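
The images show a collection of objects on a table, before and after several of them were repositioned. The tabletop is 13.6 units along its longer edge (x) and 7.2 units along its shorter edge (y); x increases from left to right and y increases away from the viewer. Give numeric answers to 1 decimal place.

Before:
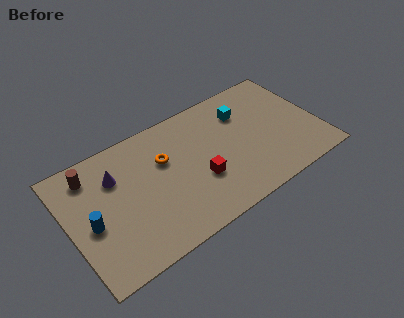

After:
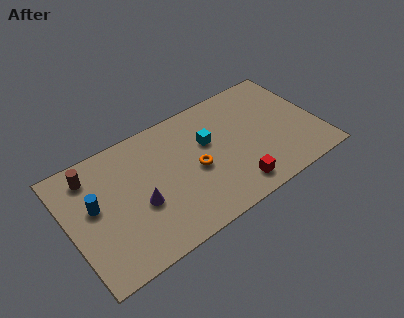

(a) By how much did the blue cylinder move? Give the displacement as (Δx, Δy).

(0.3, 0.9)

From the two frames, the blue cylinder sits at roughly (1.1, 3.2) before and (1.4, 4.1) after.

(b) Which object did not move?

the brown cylinder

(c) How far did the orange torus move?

2.1

From (5.3, 4.7) to (6.8, 3.3), the orange torus covered √(1.5² + 1.4²) ≈ 2.1 units.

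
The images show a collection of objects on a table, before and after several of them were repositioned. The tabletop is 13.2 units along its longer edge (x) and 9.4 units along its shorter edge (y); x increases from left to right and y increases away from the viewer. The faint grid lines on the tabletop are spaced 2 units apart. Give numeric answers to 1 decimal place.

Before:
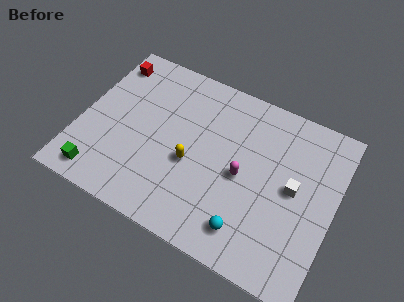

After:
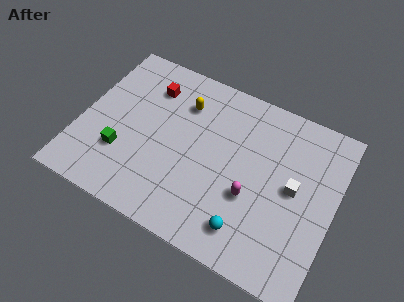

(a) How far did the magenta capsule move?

1.1

The magenta capsule moved from about (8.5, 4.4) to (9.1, 3.5), a distance of √(0.6² + 0.9²) ≈ 1.1.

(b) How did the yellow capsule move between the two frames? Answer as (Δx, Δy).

(-0.9, 3.1)

The yellow capsule was at about (5.9, 3.9) and moved to about (5.0, 7.0).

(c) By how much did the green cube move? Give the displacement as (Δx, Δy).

(0.9, 1.7)

The green cube started near (1.5, 1.2) and ended near (2.4, 2.9).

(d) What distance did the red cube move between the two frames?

2.4

The red cube moved from about (0.9, 7.8) to (3.2, 7.2), a distance of √(2.3² + 0.6²) ≈ 2.4.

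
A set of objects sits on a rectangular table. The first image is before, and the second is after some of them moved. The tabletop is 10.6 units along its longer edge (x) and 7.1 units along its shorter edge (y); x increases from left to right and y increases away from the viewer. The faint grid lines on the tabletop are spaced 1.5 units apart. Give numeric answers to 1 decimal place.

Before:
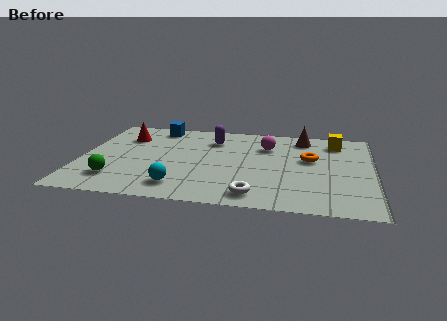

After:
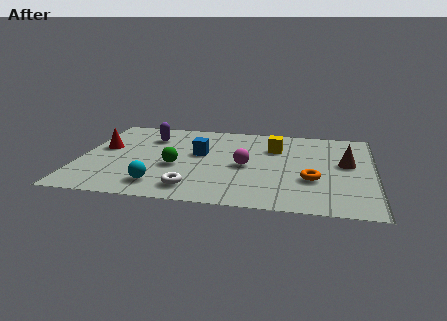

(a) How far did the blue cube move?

2.7

The blue cube was near (2.6, 6.2) before and (4.3, 4.1) after, so it travelled √(1.7² + 2.1²) ≈ 2.7 units.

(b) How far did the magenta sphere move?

1.9

The magenta sphere moved from about (6.7, 5.1) to (6.0, 3.3), a distance of √(0.7² + 1.8²) ≈ 1.9.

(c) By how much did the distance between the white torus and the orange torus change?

+0.7

The distance was about 3.7 in the first image and 4.4 in the second, so they moved 0.7 units further apart.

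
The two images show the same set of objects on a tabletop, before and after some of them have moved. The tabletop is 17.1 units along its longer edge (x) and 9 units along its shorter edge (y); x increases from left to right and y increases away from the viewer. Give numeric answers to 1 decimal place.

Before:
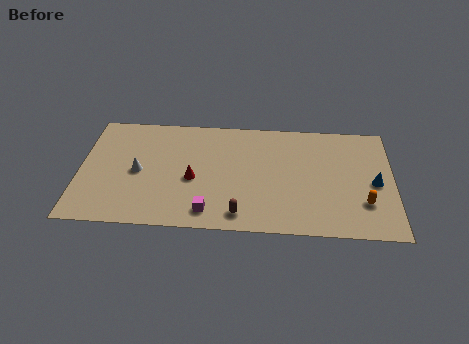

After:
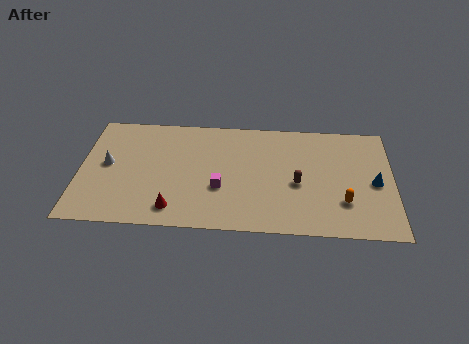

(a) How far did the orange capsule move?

1.1

The orange capsule was near (15.5, 2.6) before and (14.4, 2.6) after, so it travelled √(1.1² + 0.0²) ≈ 1.1 units.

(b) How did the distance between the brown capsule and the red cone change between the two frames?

+3.4

They were about 3.7 units apart before and 7.1 after — 3.4 units further apart.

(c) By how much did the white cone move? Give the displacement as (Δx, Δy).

(-1.7, 0.5)

The white cone started near (3.2, 4.3) and ended near (1.5, 4.8).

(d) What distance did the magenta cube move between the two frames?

2.0

The magenta cube moved from about (7.1, 1.4) to (7.7, 3.3), a distance of √(0.6² + 1.9²) ≈ 2.0.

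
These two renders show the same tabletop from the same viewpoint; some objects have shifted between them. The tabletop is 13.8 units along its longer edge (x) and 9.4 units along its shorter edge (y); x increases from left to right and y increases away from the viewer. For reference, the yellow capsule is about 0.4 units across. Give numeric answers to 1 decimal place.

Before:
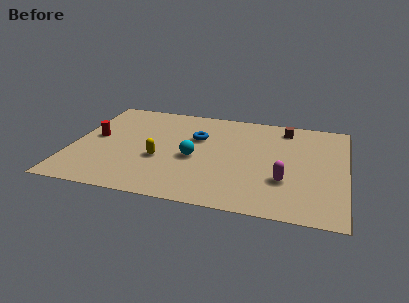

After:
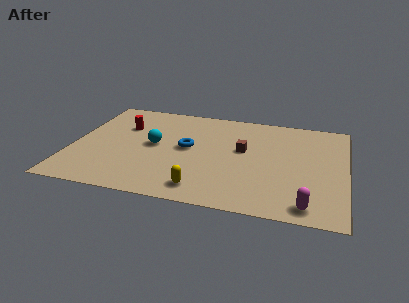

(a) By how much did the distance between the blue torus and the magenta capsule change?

+1.8

The distance was about 5.5 in the first image and 7.3 in the second, so they moved 1.8 units further apart.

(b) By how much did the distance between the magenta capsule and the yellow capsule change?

-1.1

Before: roughly 6.3 units apart; after: 5.2. That's 1.1 units closer together.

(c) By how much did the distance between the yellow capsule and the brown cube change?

-3.1

They were about 7.5 units apart before and 4.4 after — 3.1 units closer together.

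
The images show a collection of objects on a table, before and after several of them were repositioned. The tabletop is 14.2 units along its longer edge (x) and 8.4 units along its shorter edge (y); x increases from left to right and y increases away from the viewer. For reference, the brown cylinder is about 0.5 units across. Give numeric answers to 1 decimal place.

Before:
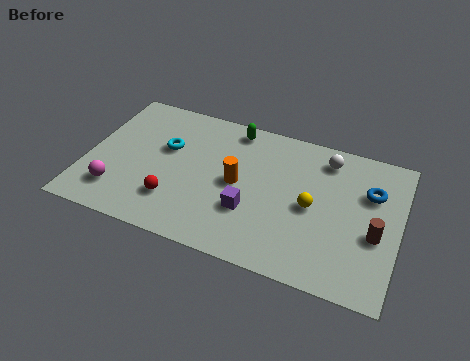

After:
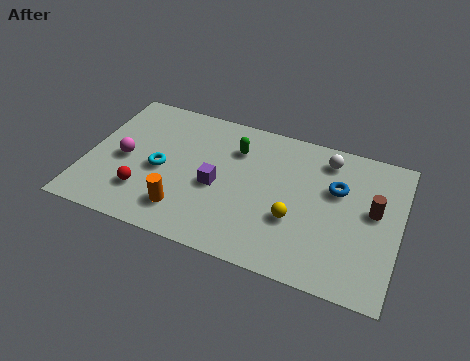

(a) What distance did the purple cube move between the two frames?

1.8

From (7.6, 2.8) to (6.0, 3.7), the purple cube covered √(1.6² + 0.9²) ≈ 1.8 units.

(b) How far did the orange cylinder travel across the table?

3.3

The orange cylinder moved from about (6.9, 4.2) to (4.7, 1.8), a distance of √(2.2² + 2.4²) ≈ 3.3.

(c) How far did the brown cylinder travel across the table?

1.3

The brown cylinder was near (13.2, 3.4) before and (13.0, 4.7) after, so it travelled √(0.2² + 1.3²) ≈ 1.3 units.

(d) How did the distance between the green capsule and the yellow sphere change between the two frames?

-0.8

Before: roughly 5.2 units apart; after: 4.4. That's 0.8 units closer together.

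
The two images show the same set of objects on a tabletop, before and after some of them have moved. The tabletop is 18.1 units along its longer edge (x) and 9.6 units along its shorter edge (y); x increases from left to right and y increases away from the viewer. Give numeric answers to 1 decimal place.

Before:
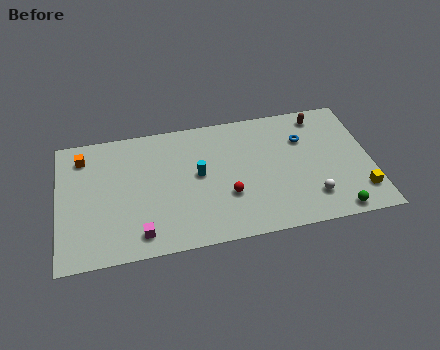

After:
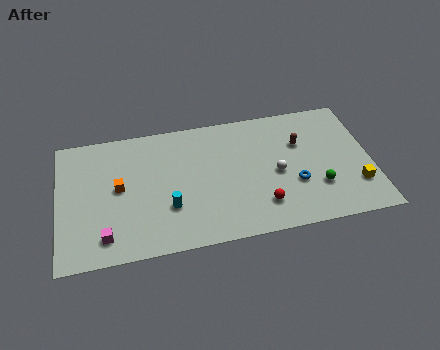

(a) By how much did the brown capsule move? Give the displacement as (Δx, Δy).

(-1.3, -1.9)

From the two frames, the brown capsule sits at roughly (15.4, 8.3) before and (14.1, 6.4) after.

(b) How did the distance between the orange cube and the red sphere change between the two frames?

-0.8

Before: roughly 9.4 units apart; after: 8.6. That's 0.8 units closer together.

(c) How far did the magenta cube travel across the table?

2.0

The magenta cube was near (4.6, 1.5) before and (2.6, 1.7) after, so it travelled √(2.0² + 0.2²) ≈ 2.0 units.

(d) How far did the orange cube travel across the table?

3.4

The orange cube moved from about (1.5, 7.8) to (3.5, 5.1), a distance of √(2.0² + 2.7²) ≈ 3.4.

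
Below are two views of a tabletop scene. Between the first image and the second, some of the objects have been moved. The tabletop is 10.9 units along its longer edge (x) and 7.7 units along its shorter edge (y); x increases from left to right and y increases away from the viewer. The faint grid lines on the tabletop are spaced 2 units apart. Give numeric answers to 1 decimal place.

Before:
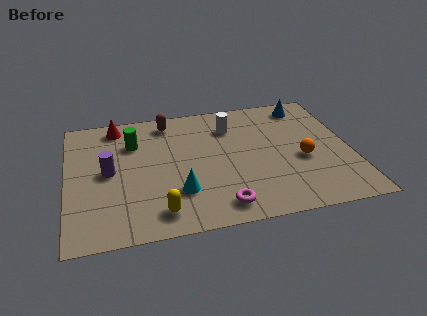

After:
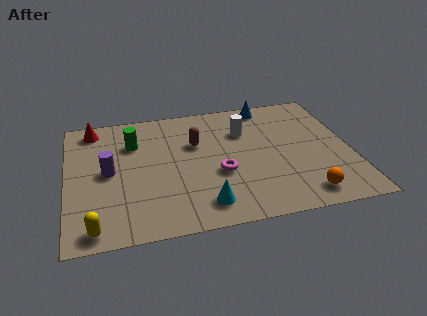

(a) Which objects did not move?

the green cylinder and the purple cylinder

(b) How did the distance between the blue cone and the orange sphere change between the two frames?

+2.5

Before: roughly 3.4 units apart; after: 5.9. That's 2.5 units further apart.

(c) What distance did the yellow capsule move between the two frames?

2.4

The yellow capsule moved from about (3.4, 1.2) to (1.0, 0.8), a distance of √(2.4² + 0.4²) ≈ 2.4.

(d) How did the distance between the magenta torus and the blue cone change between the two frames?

-2.2

Before: roughly 6.6 units apart; after: 4.4. That's 2.2 units closer together.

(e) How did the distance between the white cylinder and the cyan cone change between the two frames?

+0.3

They were about 4.2 units apart before and 4.5 after — 0.3 units further apart.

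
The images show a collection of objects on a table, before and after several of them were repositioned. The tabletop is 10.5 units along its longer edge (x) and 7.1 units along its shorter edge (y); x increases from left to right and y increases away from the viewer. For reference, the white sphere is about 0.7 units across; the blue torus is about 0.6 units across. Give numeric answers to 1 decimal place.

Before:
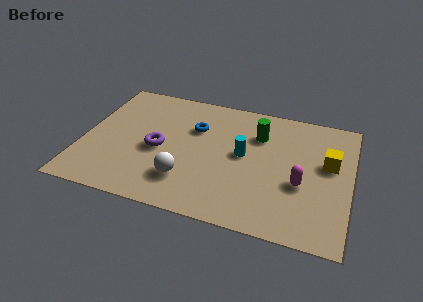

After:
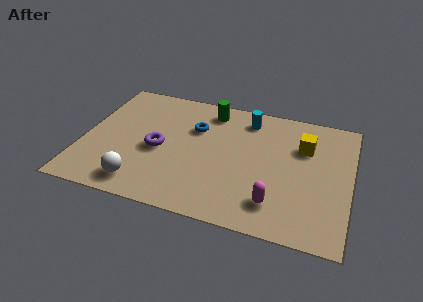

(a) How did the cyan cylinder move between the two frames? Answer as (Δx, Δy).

(0.0, 2.1)

The cyan cylinder was at about (6.3, 3.8) and moved to about (6.3, 5.9).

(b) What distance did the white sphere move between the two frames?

1.8

From (4.2, 1.8) to (2.5, 1.1), the white sphere covered √(1.7² + 0.7²) ≈ 1.8 units.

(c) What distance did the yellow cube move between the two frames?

1.2

The yellow cube moved from about (9.6, 4.2) to (8.6, 4.9), a distance of √(1.0² + 0.7²) ≈ 1.2.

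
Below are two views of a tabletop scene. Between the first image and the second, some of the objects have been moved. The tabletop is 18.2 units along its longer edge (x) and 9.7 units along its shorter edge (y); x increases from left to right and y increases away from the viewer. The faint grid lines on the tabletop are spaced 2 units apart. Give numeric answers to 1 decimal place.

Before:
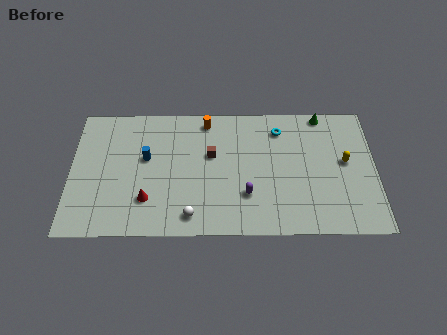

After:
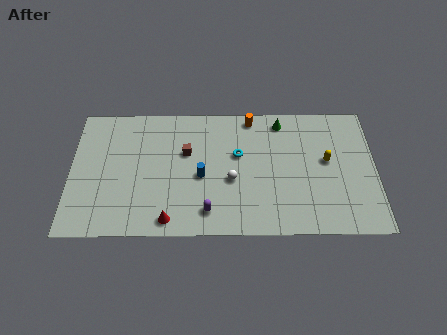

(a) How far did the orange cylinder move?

2.7

The orange cylinder was near (8.1, 8.5) before and (10.8, 8.7) after, so it travelled √(2.7² + 0.2²) ≈ 2.7 units.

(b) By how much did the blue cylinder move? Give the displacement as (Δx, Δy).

(3.3, -1.4)

From the two frames, the blue cylinder sits at roughly (4.5, 5.7) before and (7.8, 4.3) after.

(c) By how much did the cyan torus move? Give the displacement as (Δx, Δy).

(-2.5, -1.9)

The cyan torus was at about (12.5, 7.8) and moved to about (10.0, 5.9).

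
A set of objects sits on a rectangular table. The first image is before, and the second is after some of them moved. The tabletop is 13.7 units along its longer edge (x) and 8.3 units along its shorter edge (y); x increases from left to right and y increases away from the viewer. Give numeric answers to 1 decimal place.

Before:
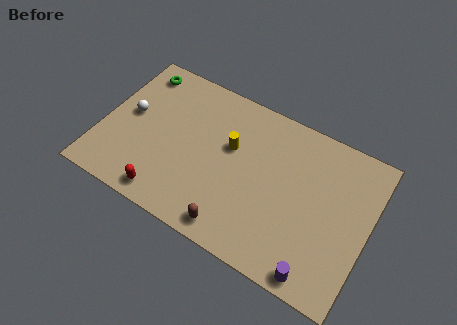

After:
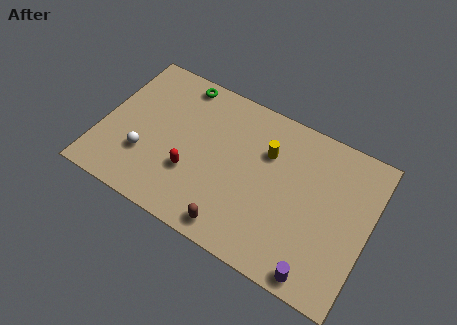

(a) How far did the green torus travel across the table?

2.2

From (1.3, 7.1) to (3.5, 7.4), the green torus covered √(2.2² + 0.3²) ≈ 2.2 units.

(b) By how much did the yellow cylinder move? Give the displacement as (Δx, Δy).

(1.8, 0.6)

The yellow cylinder started near (6.5, 5.1) and ended near (8.3, 5.7).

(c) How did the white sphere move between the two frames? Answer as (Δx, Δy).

(1.1, -1.9)

The white sphere started near (1.3, 4.5) and ended near (2.4, 2.6).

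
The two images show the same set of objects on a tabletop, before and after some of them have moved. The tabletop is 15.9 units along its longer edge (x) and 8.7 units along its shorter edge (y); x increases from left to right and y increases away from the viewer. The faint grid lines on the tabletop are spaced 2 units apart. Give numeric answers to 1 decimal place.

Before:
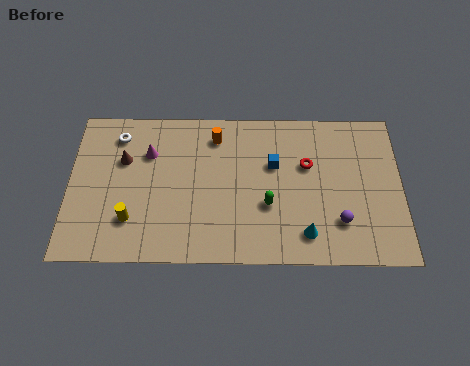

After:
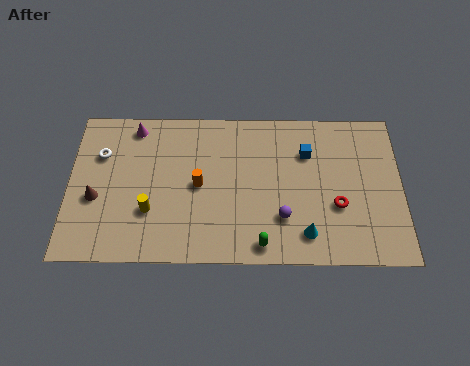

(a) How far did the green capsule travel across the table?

2.2

The green capsule moved from about (9.5, 3.2) to (9.2, 1.0), a distance of √(0.3² + 2.2²) ≈ 2.2.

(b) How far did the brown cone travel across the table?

2.6

The brown cone moved from about (2.6, 5.7) to (1.3, 3.5), a distance of √(1.3² + 2.2²) ≈ 2.6.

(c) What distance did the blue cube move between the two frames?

1.7

The blue cube was near (9.8, 5.5) before and (11.4, 6.2) after, so it travelled √(1.6² + 0.7²) ≈ 1.7 units.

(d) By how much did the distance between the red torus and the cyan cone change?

-1.7

Before: roughly 3.9 units apart; after: 2.2. That's 1.7 units closer together.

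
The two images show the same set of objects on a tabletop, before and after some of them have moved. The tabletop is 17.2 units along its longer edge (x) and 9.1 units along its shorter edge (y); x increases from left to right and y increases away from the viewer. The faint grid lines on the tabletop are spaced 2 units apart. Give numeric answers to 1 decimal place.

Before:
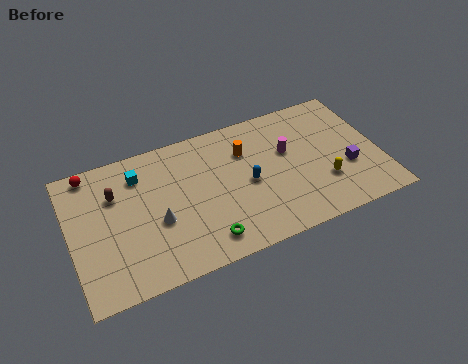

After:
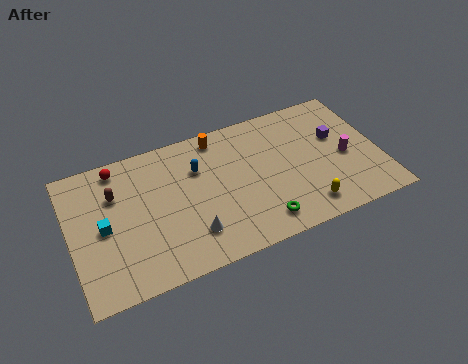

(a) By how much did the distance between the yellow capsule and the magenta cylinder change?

+0.4

Before: roughly 3.3 units apart; after: 3.7. That's 0.4 units further apart.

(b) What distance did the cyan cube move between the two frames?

3.5

The cyan cube moved from about (4.0, 7.1) to (1.8, 4.4), a distance of √(2.2² + 2.7²) ≈ 3.5.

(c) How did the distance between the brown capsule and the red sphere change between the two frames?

-0.5

The distance was about 2.2 in the first image and 1.7 in the second, so they moved 0.5 units closer together.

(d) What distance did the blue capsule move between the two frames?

3.3

The blue capsule moved from about (9.8, 4.3) to (7.2, 6.3), a distance of √(2.6² + 2.0²) ≈ 3.3.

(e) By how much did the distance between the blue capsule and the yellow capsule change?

+2.9

The distance was about 4.4 in the first image and 7.3 in the second, so they moved 2.9 units further apart.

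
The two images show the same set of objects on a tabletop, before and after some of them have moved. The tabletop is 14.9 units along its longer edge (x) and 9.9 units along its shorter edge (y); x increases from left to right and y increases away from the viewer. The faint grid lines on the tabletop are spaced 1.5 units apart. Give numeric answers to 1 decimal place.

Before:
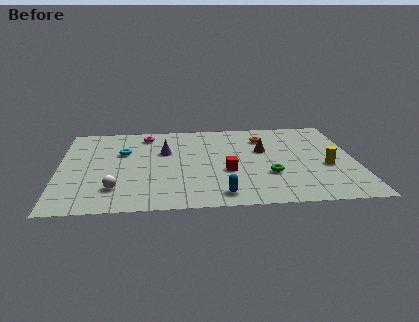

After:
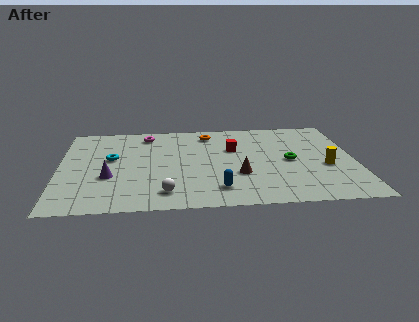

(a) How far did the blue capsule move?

0.6

The blue capsule was near (8.0, 1.3) before and (7.9, 1.9) after, so it travelled √(0.1² + 0.6²) ≈ 0.6 units.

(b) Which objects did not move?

the magenta torus and the yellow cylinder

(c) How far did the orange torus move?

2.9

From (10.4, 7.6) to (7.6, 8.3), the orange torus covered √(2.8² + 0.7²) ≈ 2.9 units.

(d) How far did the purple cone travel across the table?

3.9

From (5.3, 6.3) to (2.5, 3.6), the purple cone covered √(2.8² + 2.7²) ≈ 3.9 units.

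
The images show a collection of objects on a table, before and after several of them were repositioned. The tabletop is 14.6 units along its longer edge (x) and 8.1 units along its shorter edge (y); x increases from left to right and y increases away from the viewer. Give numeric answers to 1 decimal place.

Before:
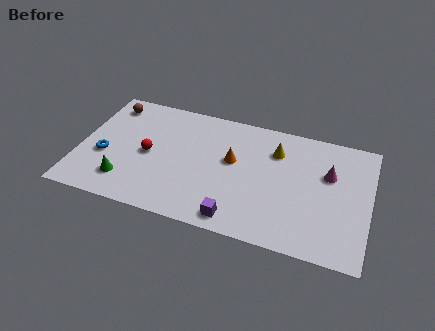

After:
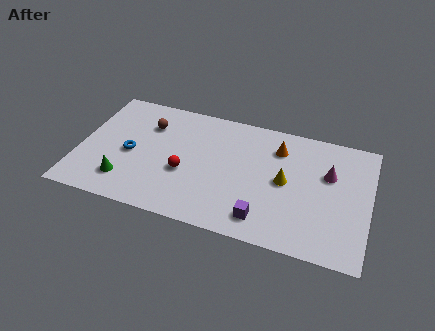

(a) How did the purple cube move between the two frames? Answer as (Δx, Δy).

(1.3, 0.4)

From the two frames, the purple cube sits at roughly (8.2, 1.0) before and (9.5, 1.4) after.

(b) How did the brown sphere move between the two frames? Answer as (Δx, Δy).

(2.1, -0.9)

From the two frames, the brown sphere sits at roughly (1.2, 6.8) before and (3.3, 5.9) after.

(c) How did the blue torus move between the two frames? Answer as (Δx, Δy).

(1.3, 0.5)

The blue torus was at about (1.3, 3.2) and moved to about (2.6, 3.7).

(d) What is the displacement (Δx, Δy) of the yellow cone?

(0.6, -1.9)

The yellow cone started near (9.8, 6.0) and ended near (10.4, 4.1).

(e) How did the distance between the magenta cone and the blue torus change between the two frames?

-1.4

The distance was about 11.4 in the first image and 10.0 in the second, so they moved 1.4 units closer together.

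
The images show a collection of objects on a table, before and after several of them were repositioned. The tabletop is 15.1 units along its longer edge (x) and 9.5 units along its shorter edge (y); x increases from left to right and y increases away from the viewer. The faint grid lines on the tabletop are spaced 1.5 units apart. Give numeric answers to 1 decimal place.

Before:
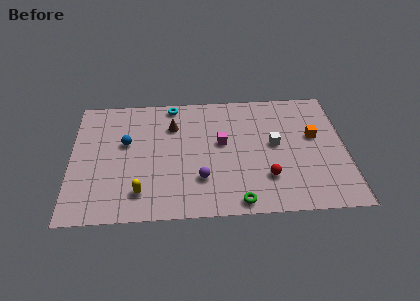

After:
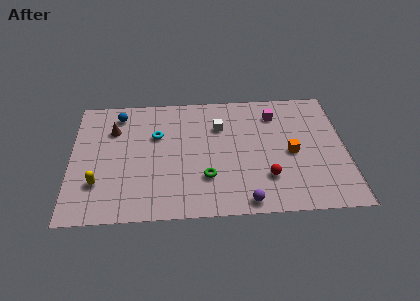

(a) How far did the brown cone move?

3.3

From (5.6, 6.9) to (2.3, 6.8), the brown cone covered √(3.3² + 0.1²) ≈ 3.3 units.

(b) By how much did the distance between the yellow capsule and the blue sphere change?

+1.5

Before: roughly 3.9 units apart; after: 5.4. That's 1.5 units further apart.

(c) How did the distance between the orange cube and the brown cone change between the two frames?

+2.2

Before: roughly 7.9 units apart; after: 10.1. That's 2.2 units further apart.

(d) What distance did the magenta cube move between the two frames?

3.7

The magenta cube moved from about (8.3, 5.4) to (11.3, 7.5), a distance of √(3.0² + 2.1²) ≈ 3.7.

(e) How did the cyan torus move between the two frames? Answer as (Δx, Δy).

(-0.9, -2.4)

The cyan torus started near (5.6, 8.6) and ended near (4.7, 6.2).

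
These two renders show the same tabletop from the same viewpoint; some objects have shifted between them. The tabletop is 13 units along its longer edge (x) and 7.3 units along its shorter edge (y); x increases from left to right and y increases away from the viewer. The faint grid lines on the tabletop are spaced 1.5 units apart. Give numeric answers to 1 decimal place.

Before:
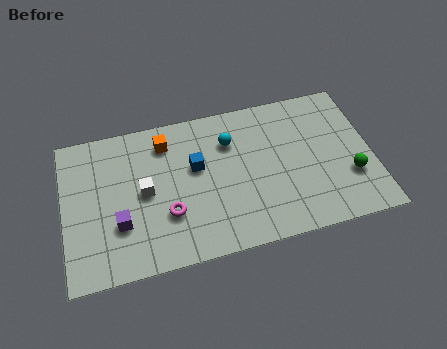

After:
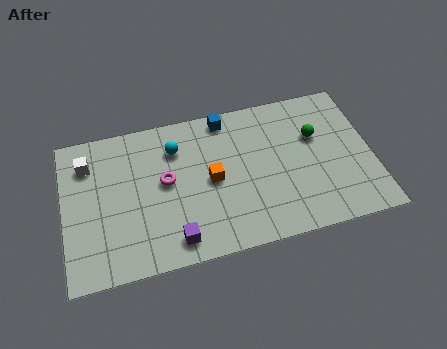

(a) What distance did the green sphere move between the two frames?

2.6

The green sphere moved from about (12.0, 2.4) to (10.7, 4.7), a distance of √(1.3² + 2.3²) ≈ 2.6.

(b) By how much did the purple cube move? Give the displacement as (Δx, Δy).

(2.2, -1.3)

The purple cube started near (2.3, 2.4) and ended near (4.5, 1.1).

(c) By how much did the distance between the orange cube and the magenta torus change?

-1.6

The distance was about 3.5 in the first image and 1.9 in the second, so they moved 1.6 units closer together.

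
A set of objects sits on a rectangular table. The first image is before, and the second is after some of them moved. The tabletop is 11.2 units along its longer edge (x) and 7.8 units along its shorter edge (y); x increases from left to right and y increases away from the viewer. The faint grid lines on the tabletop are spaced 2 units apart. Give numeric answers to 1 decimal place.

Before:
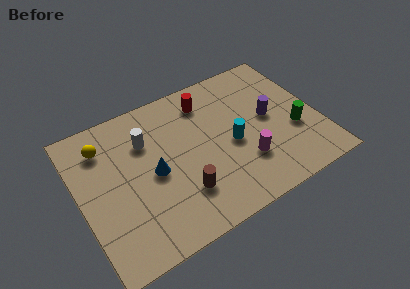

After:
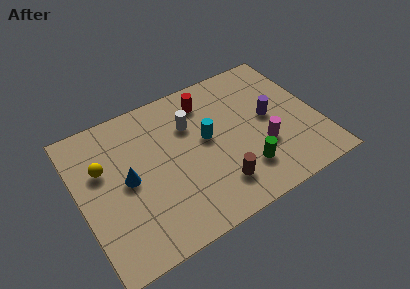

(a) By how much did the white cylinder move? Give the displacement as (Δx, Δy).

(2.1, -0.1)

The white cylinder started near (3.3, 5.5) and ended near (5.4, 5.4).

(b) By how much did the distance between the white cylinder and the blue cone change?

+1.7

They were about 1.8 units apart before and 3.5 after — 1.7 units further apart.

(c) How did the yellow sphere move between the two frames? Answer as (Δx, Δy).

(-0.2, -1.1)

The yellow sphere was at about (1.4, 6.1) and moved to about (1.2, 5.0).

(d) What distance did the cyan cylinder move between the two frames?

1.4

From (7.1, 3.5) to (6.0, 4.3), the cyan cylinder covered √(1.1² + 0.8²) ≈ 1.4 units.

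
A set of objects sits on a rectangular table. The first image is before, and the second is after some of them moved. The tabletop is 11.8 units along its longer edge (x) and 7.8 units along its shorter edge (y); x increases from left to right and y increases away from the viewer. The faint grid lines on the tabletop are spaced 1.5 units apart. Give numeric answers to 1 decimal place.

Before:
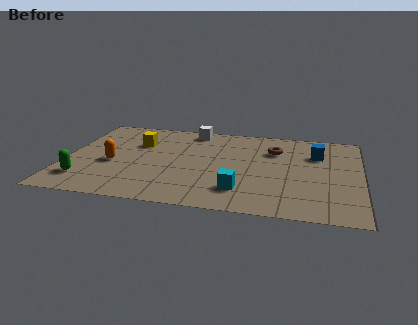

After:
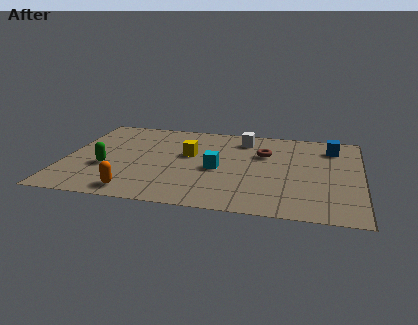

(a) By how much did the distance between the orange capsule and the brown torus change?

-0.3

They were about 6.8 units apart before and 6.5 after — 0.3 units closer together.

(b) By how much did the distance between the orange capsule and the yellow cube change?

+1.9

The distance was about 2.2 in the first image and 4.1 in the second, so they moved 1.9 units further apart.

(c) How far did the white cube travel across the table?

2.2

The white cube moved from about (4.9, 6.9) to (7.0, 6.4), a distance of √(2.1² + 0.5²) ≈ 2.2.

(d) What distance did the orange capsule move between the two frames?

2.5

The orange capsule moved from about (1.9, 3.3) to (3.0, 1.0), a distance of √(1.1² + 2.3²) ≈ 2.5.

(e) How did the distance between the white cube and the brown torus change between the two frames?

-2.1

They were about 3.6 units apart before and 1.5 after — 2.1 units closer together.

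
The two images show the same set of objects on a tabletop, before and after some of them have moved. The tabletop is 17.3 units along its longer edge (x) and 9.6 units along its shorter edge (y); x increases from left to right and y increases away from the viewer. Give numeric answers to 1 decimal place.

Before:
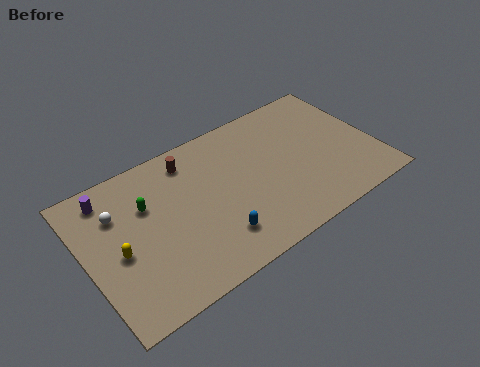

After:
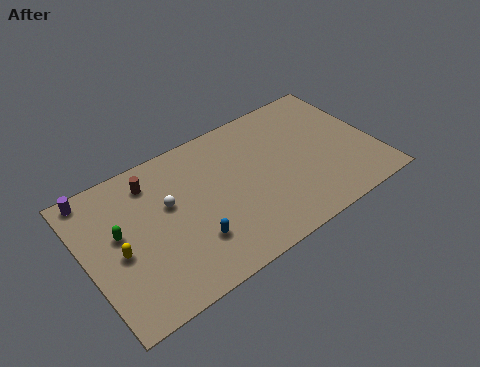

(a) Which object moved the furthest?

the white sphere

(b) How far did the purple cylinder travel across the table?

1.0

The purple cylinder moved from about (1.8, 8.1) to (1.0, 8.7), a distance of √(0.8² + 0.6²) ≈ 1.0.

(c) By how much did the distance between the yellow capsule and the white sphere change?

+1.0

The distance was about 2.5 in the first image and 3.5 in the second, so they moved 1.0 units further apart.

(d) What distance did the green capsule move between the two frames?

2.0

From (3.8, 6.4) to (2.0, 5.5), the green capsule covered √(1.8² + 0.9²) ≈ 2.0 units.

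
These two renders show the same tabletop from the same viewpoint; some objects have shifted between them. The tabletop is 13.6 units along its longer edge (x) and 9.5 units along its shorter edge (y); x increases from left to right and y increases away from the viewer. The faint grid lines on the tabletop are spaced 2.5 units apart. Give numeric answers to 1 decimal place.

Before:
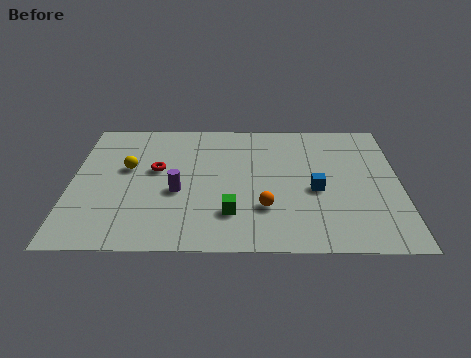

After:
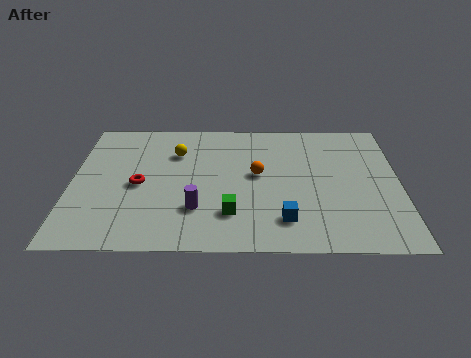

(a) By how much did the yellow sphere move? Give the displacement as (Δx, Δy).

(2.0, 1.2)

The yellow sphere started near (2.3, 5.6) and ended near (4.3, 6.8).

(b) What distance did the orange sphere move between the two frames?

2.4

The orange sphere was near (8.0, 2.8) before and (7.7, 5.2) after, so it travelled √(0.3² + 2.4²) ≈ 2.4 units.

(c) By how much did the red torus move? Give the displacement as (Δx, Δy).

(-0.7, -1.1)

From the two frames, the red torus sits at roughly (3.5, 5.5) before and (2.8, 4.4) after.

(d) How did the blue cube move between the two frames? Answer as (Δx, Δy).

(-1.3, -2.1)

The blue cube started near (10.1, 4.1) and ended near (8.8, 2.0).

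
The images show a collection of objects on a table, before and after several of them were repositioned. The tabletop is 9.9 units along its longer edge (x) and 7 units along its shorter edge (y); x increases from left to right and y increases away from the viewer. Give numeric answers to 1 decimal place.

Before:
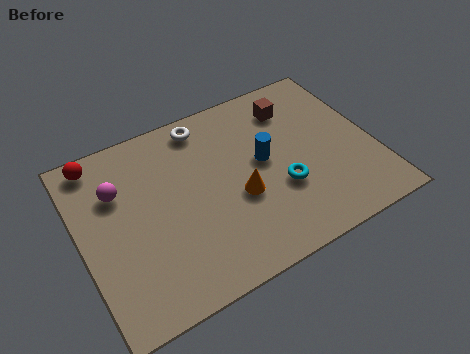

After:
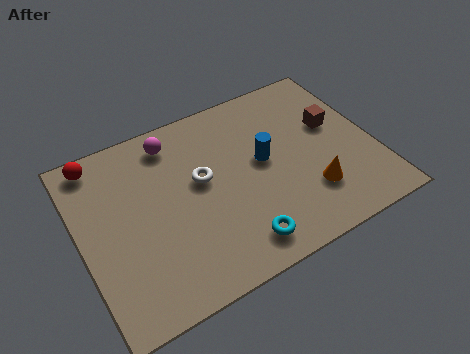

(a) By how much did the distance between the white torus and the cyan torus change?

-1.2

Before: roughly 4.2 units apart; after: 3.0. That's 1.2 units closer together.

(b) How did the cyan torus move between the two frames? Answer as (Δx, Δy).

(-1.7, -1.4)

The cyan torus was at about (6.6, 2.5) and moved to about (4.9, 1.1).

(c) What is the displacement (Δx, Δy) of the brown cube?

(1.2, -1.3)

From the two frames, the brown cube sits at roughly (7.5, 5.5) before and (8.7, 4.2) after.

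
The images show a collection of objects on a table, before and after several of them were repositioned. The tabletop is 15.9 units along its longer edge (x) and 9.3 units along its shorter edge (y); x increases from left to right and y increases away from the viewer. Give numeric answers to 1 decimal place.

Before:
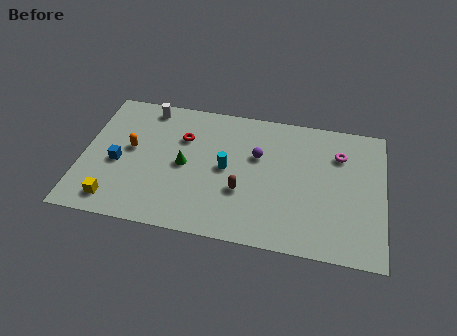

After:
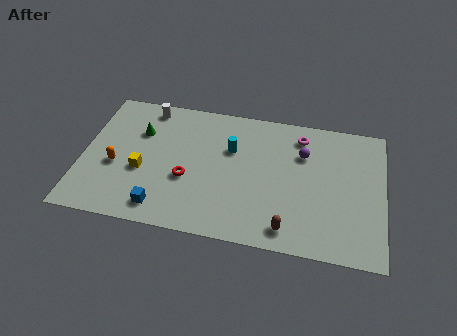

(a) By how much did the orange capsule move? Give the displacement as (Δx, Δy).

(-0.7, -1.3)

The orange capsule started near (2.5, 5.1) and ended near (1.8, 3.8).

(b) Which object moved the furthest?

the blue cube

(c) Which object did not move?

the white cylinder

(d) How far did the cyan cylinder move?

1.4

From (7.6, 4.7) to (7.8, 6.1), the cyan cylinder covered √(0.2² + 1.4²) ≈ 1.4 units.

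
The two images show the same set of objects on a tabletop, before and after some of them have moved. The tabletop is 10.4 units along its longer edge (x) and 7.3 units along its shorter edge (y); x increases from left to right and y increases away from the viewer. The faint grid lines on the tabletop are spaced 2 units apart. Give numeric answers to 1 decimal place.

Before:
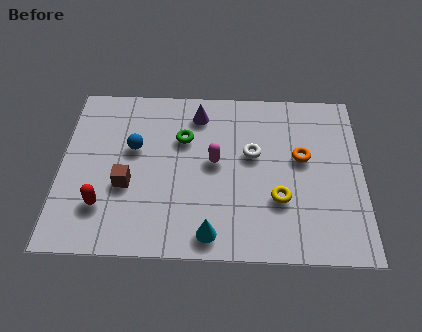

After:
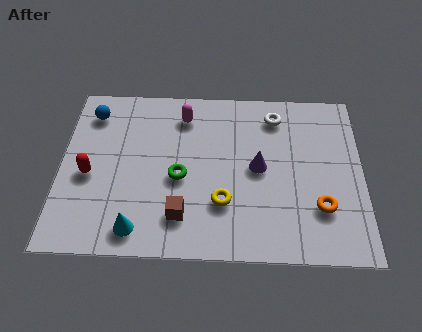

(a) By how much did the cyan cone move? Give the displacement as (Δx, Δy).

(-2.5, 0.1)

From the two frames, the cyan cone sits at roughly (5.2, 0.9) before and (2.7, 1.0) after.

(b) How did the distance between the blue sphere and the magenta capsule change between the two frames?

+0.4

The distance was about 2.8 in the first image and 3.2 in the second, so they moved 0.4 units further apart.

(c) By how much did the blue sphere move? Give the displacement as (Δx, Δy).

(-1.5, 1.5)

The blue sphere started near (2.5, 4.4) and ended near (1.0, 5.9).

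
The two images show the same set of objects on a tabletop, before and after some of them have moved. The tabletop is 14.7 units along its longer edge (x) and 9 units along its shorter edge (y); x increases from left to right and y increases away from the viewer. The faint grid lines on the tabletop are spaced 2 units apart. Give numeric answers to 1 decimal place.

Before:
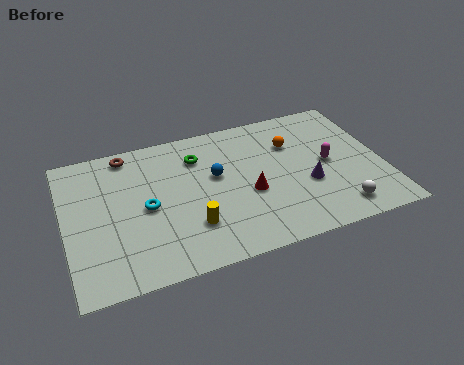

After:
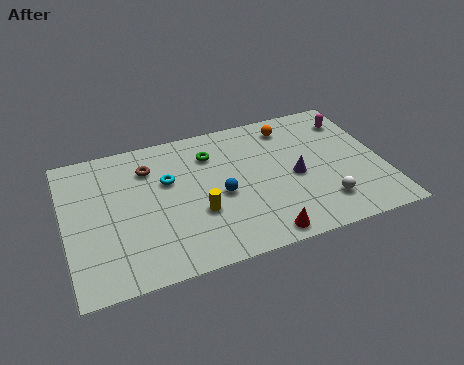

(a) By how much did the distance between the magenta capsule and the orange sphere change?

+0.6

They were about 2.3 units apart before and 2.9 after — 0.6 units further apart.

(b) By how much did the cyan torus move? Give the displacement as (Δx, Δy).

(1.1, 1.4)

The cyan torus was at about (3.7, 4.3) and moved to about (4.8, 5.7).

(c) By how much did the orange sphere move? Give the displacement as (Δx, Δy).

(0.0, 1.2)

From the two frames, the orange sphere sits at roughly (10.7, 6.3) before and (10.7, 7.5) after.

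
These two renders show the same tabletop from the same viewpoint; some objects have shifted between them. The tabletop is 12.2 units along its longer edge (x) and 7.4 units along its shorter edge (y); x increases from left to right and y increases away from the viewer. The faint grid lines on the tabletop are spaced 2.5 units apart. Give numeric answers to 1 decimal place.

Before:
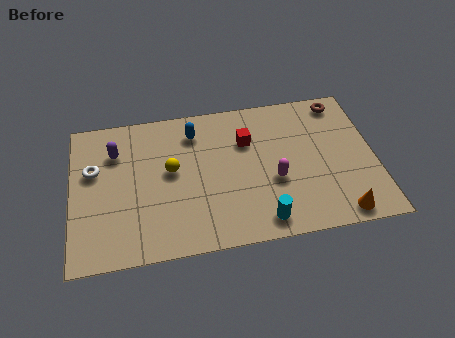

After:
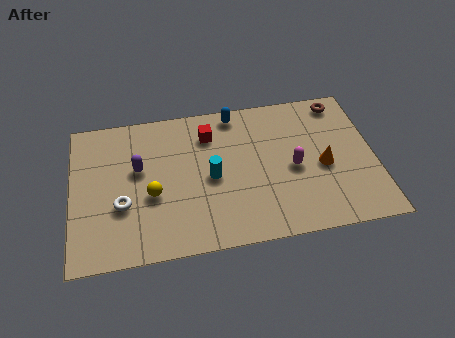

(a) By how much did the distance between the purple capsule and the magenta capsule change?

-0.5

The distance was about 6.8 in the first image and 6.3 in the second, so they moved 0.5 units closer together.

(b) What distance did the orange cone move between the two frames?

2.5

The orange cone was near (10.6, 0.8) before and (10.1, 3.3) after, so it travelled √(0.5² + 2.5²) ≈ 2.5 units.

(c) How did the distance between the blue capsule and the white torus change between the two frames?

+1.8

Before: roughly 4.3 units apart; after: 6.1. That's 1.8 units further apart.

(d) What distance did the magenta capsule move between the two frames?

0.9

The magenta capsule moved from about (8.1, 2.9) to (8.9, 3.4), a distance of √(0.8² + 0.5²) ≈ 0.9.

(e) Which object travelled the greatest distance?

the cyan cylinder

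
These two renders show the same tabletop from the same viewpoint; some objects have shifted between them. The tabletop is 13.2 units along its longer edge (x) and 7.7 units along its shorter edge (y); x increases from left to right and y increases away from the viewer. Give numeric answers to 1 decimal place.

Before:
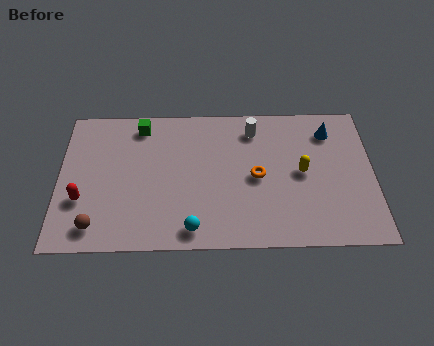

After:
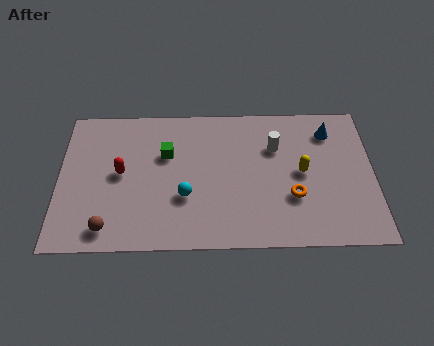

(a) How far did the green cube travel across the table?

1.9

The green cube was near (3.4, 6.6) before and (4.5, 5.0) after, so it travelled √(1.1² + 1.6²) ≈ 1.9 units.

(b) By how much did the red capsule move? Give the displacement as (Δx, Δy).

(1.6, 1.4)

From the two frames, the red capsule sits at roughly (1.0, 2.6) before and (2.6, 4.0) after.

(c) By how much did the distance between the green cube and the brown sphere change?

-1.1

Before: roughly 5.7 units apart; after: 4.6. That's 1.1 units closer together.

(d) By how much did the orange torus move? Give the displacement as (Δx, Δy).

(1.5, -1.1)

The orange torus started near (8.3, 3.7) and ended near (9.8, 2.6).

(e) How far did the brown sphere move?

0.5

From (1.6, 1.2) to (2.1, 1.1), the brown sphere covered √(0.5² + 0.1²) ≈ 0.5 units.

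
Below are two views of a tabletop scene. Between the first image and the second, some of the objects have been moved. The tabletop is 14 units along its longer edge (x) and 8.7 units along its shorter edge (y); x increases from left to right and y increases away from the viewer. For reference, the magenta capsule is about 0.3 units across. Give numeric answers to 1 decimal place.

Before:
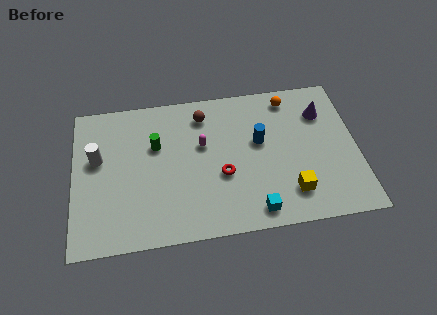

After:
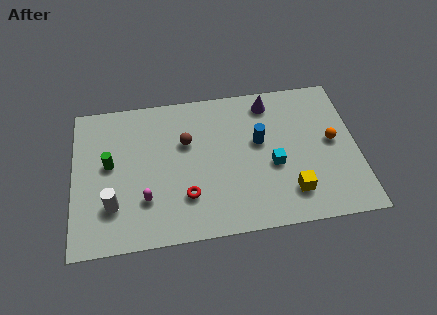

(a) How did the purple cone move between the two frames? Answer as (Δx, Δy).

(-2.6, 1.0)

The purple cone started near (12.4, 6.4) and ended near (9.8, 7.4).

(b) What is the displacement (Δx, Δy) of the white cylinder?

(0.7, -2.8)

The white cylinder was at about (1.2, 5.2) and moved to about (1.9, 2.4).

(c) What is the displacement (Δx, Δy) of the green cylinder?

(-2.3, -0.8)

The green cylinder started near (4.1, 5.6) and ended near (1.8, 4.8).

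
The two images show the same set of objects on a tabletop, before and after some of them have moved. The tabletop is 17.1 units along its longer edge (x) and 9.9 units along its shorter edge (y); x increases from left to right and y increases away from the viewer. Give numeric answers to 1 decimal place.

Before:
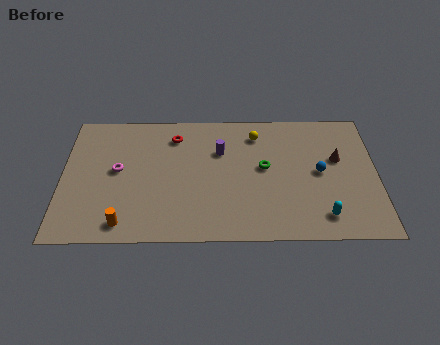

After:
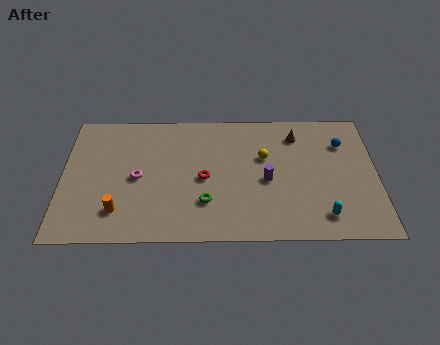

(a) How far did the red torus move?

3.7

From (6.1, 7.9) to (7.7, 4.6), the red torus covered √(1.6² + 3.3²) ≈ 3.7 units.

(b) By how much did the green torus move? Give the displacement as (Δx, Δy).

(-3.2, -2.6)

From the two frames, the green torus sits at roughly (11.0, 5.4) before and (7.8, 2.8) after.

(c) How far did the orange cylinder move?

0.9

The orange cylinder moved from about (3.4, 1.3) to (3.1, 2.2), a distance of √(0.3² + 0.9²) ≈ 0.9.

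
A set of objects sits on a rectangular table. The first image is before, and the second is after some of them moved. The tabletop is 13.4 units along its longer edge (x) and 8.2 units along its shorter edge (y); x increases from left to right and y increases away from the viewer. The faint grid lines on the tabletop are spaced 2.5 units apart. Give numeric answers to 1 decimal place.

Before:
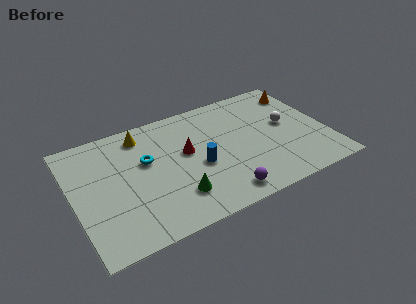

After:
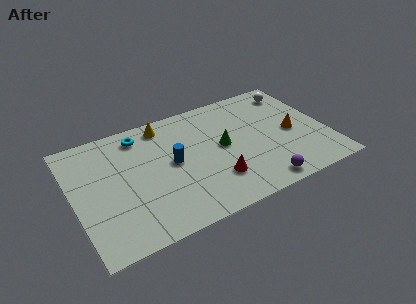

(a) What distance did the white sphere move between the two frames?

2.4

From (11.4, 4.5) to (12.2, 6.8), the white sphere covered √(0.8² + 2.3²) ≈ 2.4 units.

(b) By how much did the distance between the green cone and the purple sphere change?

+1.2

They were about 2.5 units apart before and 3.7 after — 1.2 units further apart.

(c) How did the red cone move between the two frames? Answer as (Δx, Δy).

(1.2, -2.5)

The red cone was at about (6.0, 4.7) and moved to about (7.2, 2.2).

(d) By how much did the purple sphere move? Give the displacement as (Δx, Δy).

(2.0, -0.2)

The purple sphere was at about (7.4, 1.1) and moved to about (9.4, 0.9).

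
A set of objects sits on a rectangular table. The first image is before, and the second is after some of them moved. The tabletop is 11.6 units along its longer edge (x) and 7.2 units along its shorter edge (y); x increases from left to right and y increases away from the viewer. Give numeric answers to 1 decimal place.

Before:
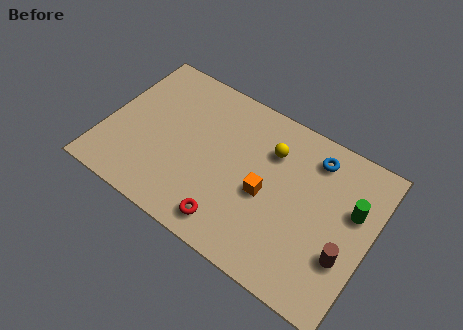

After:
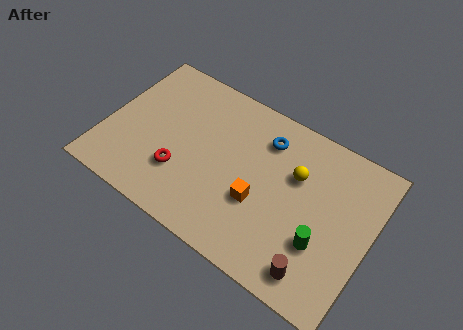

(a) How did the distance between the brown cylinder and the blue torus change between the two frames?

+1.4

Before: roughly 4.0 units apart; after: 5.4. That's 1.4 units further apart.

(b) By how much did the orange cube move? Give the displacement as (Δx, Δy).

(-0.2, -0.5)

From the two frames, the orange cube sits at roughly (7.1, 3.2) before and (6.9, 2.7) after.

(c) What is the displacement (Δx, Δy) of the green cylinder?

(-1.0, -2.1)

The green cylinder was at about (10.7, 4.5) and moved to about (9.7, 2.4).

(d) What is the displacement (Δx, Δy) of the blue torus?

(-2.1, -0.3)

The blue torus was at about (8.8, 5.9) and moved to about (6.7, 5.6).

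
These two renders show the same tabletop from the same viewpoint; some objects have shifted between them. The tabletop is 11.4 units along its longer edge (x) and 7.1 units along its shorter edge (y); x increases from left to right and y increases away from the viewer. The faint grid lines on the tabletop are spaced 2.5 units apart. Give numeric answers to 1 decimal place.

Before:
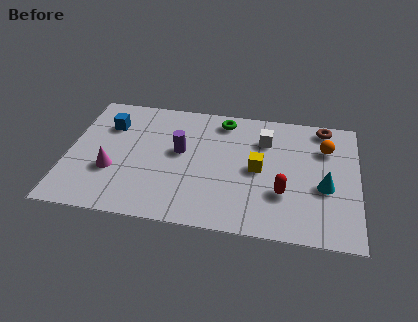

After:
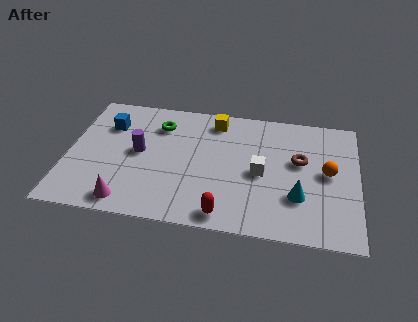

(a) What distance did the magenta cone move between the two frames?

1.7

The magenta cone moved from about (1.8, 2.5) to (2.5, 0.9), a distance of √(0.7² + 1.6²) ≈ 1.7.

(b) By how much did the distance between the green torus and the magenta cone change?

-0.9

The distance was about 5.5 in the first image and 4.6 in the second, so they moved 0.9 units closer together.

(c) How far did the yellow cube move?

3.1

The yellow cube was near (7.5, 3.5) before and (5.7, 6.0) after, so it travelled √(1.8² + 2.5²) ≈ 3.1 units.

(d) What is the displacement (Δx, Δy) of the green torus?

(-2.5, -0.7)

The green torus was at about (6.0, 6.1) and moved to about (3.5, 5.4).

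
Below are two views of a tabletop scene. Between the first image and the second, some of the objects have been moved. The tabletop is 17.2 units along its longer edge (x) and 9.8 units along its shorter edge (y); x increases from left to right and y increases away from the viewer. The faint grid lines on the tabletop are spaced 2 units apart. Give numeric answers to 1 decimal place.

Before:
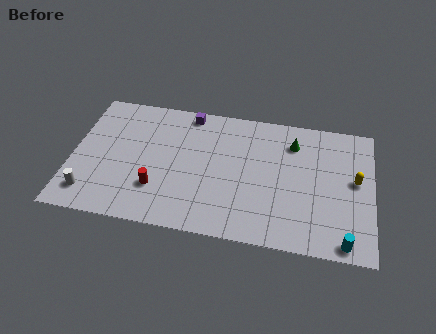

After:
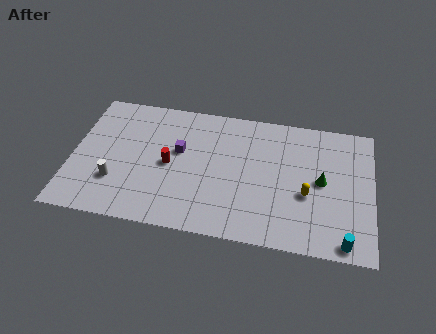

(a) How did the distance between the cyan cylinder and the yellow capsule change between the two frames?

-0.8

Before: roughly 4.5 units apart; after: 3.7. That's 0.8 units closer together.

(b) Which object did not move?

the cyan cylinder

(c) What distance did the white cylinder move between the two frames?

1.8

From (1.2, 1.8) to (2.6, 2.9), the white cylinder covered √(1.4² + 1.1²) ≈ 1.8 units.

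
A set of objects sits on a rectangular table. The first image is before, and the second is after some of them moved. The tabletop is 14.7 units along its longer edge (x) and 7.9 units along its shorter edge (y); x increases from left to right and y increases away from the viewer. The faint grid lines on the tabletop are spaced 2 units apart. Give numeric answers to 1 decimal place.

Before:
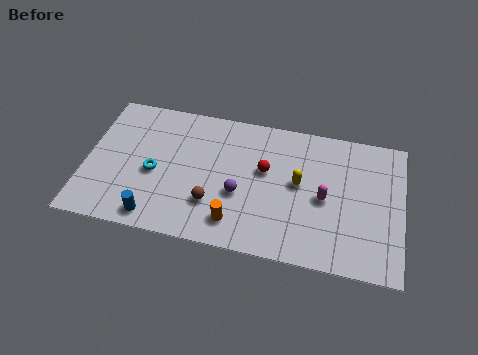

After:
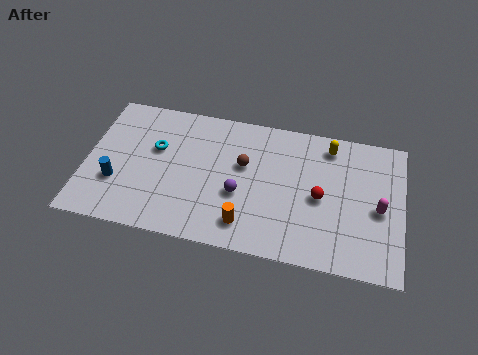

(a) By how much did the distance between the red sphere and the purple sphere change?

+1.8

They were about 1.9 units apart before and 3.7 after — 1.8 units further apart.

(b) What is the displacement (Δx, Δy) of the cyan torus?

(0.0, 1.4)

The cyan torus was at about (3.2, 3.5) and moved to about (3.2, 4.9).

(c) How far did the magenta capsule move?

2.5

From (11.1, 3.7) to (13.6, 3.6), the magenta capsule covered √(2.5² + 0.1²) ≈ 2.5 units.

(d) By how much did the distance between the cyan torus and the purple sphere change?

+0.4

They were about 4.0 units apart before and 4.4 after — 0.4 units further apart.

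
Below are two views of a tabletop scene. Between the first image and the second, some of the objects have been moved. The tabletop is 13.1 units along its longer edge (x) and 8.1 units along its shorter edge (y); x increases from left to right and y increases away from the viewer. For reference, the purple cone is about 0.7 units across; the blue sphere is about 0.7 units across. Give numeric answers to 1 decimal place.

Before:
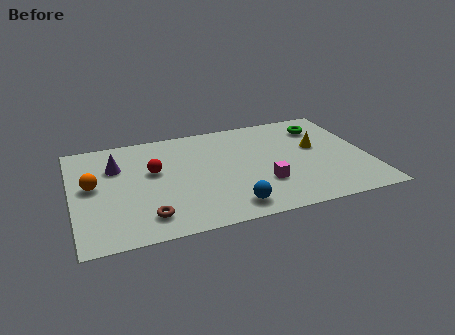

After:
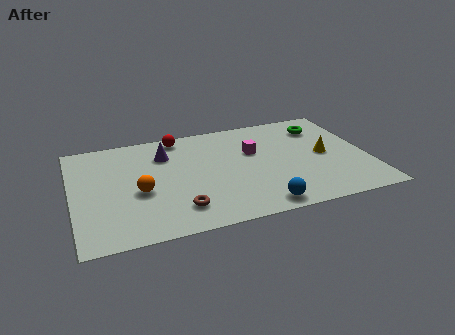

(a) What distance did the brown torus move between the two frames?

1.4

The brown torus was near (3.1, 1.5) before and (4.5, 1.7) after, so it travelled √(1.4² + 0.2²) ≈ 1.4 units.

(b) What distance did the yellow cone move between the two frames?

0.8

The yellow cone moved from about (10.9, 4.7) to (11.2, 4.0), a distance of √(0.3² + 0.7²) ≈ 0.8.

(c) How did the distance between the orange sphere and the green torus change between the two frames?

-1.7

The distance was about 10.6 in the first image and 8.9 in the second, so they moved 1.7 units closer together.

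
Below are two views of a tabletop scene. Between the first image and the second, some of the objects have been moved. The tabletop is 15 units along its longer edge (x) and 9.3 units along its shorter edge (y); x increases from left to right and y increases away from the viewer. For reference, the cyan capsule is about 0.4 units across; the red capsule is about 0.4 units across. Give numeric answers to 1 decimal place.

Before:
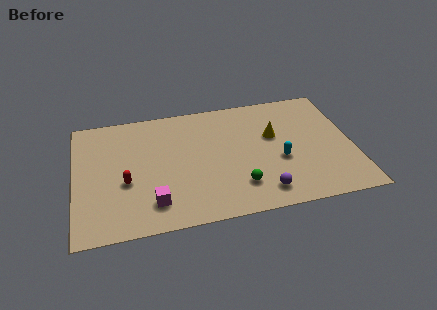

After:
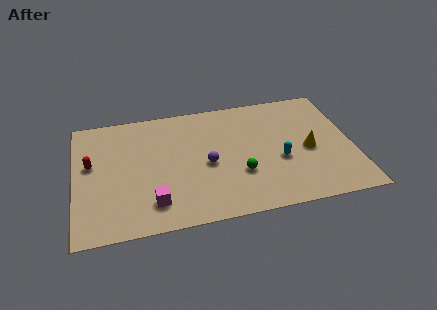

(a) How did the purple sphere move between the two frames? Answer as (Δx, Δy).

(-2.8, 2.7)

The purple sphere was at about (9.9, 1.5) and moved to about (7.1, 4.2).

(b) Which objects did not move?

the magenta cube and the cyan capsule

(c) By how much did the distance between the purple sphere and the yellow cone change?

+1.2

The distance was about 4.3 in the first image and 5.5 in the second, so they moved 1.2 units further apart.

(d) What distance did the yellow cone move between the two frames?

2.3

The yellow cone was near (10.8, 5.7) before and (12.6, 4.2) after, so it travelled √(1.8² + 1.5²) ≈ 2.3 units.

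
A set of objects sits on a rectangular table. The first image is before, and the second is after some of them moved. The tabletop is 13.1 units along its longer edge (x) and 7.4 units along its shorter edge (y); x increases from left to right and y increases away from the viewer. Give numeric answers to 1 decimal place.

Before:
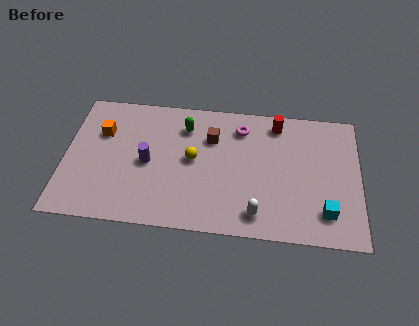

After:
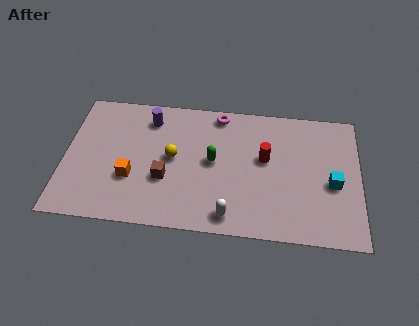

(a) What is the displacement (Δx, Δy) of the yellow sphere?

(-0.9, 0.0)

The yellow sphere was at about (5.7, 3.9) and moved to about (4.8, 3.9).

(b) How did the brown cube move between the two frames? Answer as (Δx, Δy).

(-2.0, -2.5)

From the two frames, the brown cube sits at roughly (6.5, 5.2) before and (4.5, 2.7) after.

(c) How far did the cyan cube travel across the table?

1.6

The cyan cube moved from about (11.6, 1.6) to (11.9, 3.2), a distance of √(0.3² + 1.6²) ≈ 1.6.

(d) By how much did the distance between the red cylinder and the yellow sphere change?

-0.3

Before: roughly 4.4 units apart; after: 4.1. That's 0.3 units closer together.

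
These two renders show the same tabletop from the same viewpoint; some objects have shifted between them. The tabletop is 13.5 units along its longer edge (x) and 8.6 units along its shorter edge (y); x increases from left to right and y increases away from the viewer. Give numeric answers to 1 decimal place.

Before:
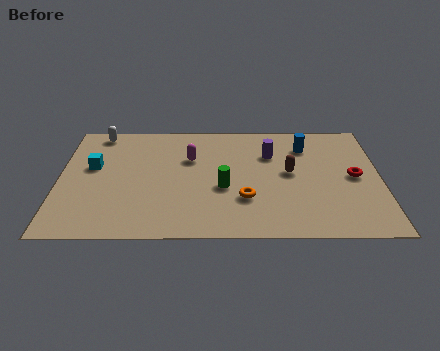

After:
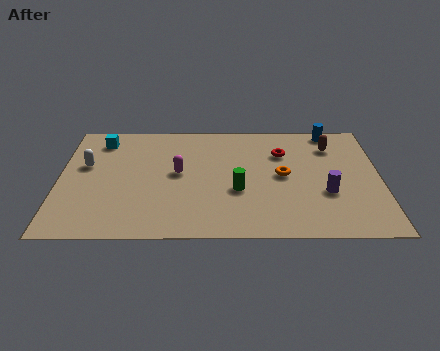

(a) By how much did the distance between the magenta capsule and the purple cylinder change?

+3.0

The distance was about 3.4 in the first image and 6.4 in the second, so they moved 3.0 units further apart.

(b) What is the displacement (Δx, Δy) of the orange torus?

(1.6, 1.7)

From the two frames, the orange torus sits at roughly (7.8, 2.7) before and (9.4, 4.4) after.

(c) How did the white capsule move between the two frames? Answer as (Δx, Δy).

(-0.5, -2.5)

From the two frames, the white capsule sits at roughly (1.6, 7.7) before and (1.1, 5.2) after.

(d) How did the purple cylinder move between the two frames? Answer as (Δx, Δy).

(2.3, -2.9)

The purple cylinder started near (8.9, 6.0) and ended near (11.2, 3.1).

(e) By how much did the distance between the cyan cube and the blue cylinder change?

+0.7

Before: roughly 9.1 units apart; after: 9.8. That's 0.7 units further apart.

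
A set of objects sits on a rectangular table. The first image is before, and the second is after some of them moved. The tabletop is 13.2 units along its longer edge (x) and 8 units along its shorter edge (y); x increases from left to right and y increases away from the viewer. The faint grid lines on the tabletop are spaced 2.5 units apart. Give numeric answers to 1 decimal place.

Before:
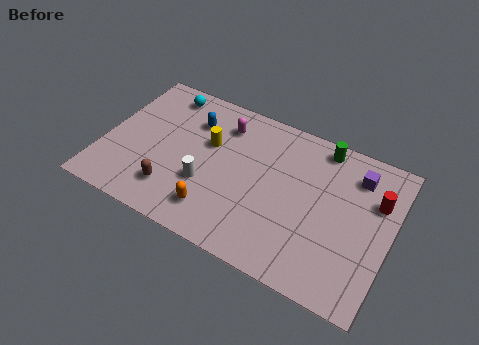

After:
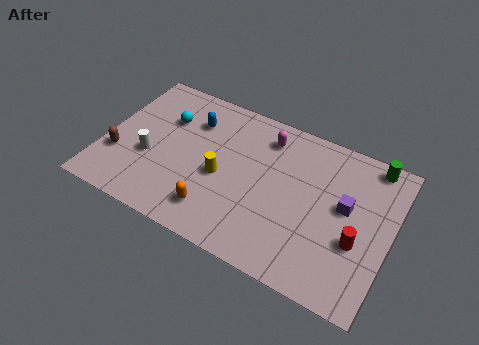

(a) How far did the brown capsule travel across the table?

2.8

The brown capsule moved from about (3.5, 1.8) to (0.8, 2.6), a distance of √(2.7² + 0.8²) ≈ 2.8.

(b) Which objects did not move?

the blue capsule and the orange capsule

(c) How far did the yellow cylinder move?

1.7

The yellow cylinder moved from about (4.7, 5.0) to (5.5, 3.5), a distance of √(0.8² + 1.5²) ≈ 1.7.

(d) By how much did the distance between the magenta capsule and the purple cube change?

-1.8

The distance was about 6.2 in the first image and 4.4 in the second, so they moved 1.8 units closer together.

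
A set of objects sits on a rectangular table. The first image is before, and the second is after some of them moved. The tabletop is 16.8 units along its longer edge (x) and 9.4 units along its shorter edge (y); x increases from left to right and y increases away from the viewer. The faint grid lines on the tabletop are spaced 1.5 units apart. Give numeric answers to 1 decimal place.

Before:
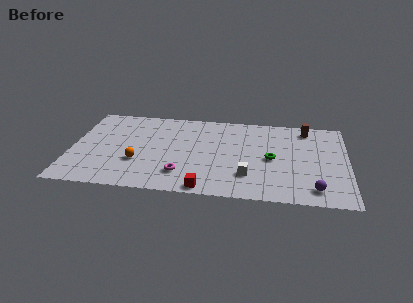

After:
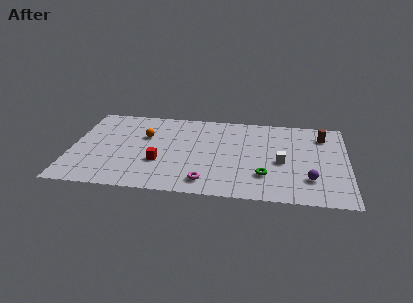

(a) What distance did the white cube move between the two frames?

2.6

From (10.8, 2.5) to (12.8, 4.2), the white cube covered √(2.0² + 1.7²) ≈ 2.6 units.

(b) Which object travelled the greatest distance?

the red cube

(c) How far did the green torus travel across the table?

1.9

The green torus moved from about (12.2, 4.5) to (11.8, 2.6), a distance of √(0.4² + 1.9²) ≈ 1.9.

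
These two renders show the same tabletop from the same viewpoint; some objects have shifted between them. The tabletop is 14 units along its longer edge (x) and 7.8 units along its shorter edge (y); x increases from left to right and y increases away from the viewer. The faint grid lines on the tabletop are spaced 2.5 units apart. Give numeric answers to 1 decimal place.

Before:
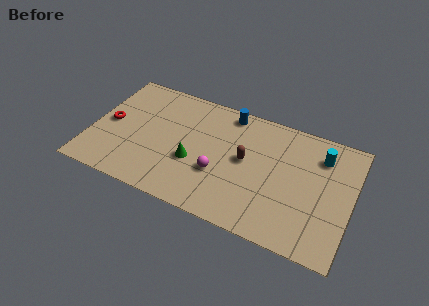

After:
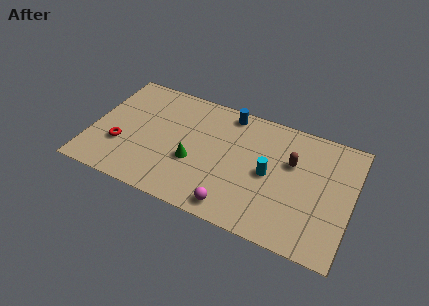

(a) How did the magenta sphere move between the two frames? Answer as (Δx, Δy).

(1.0, -1.8)

The magenta sphere started near (7.0, 2.8) and ended near (8.0, 1.0).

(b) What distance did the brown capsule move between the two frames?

2.5

The brown capsule moved from about (8.3, 4.2) to (10.7, 5.0), a distance of √(2.4² + 0.8²) ≈ 2.5.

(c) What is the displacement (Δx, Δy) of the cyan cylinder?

(-2.6, -2.2)

The cyan cylinder started near (12.2, 6.0) and ended near (9.6, 3.8).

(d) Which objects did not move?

the blue cylinder and the green cone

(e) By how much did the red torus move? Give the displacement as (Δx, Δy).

(0.8, -1.3)

The red torus started near (0.9, 3.9) and ended near (1.7, 2.6).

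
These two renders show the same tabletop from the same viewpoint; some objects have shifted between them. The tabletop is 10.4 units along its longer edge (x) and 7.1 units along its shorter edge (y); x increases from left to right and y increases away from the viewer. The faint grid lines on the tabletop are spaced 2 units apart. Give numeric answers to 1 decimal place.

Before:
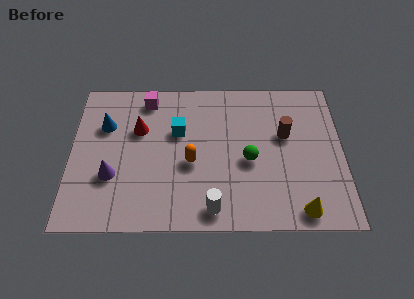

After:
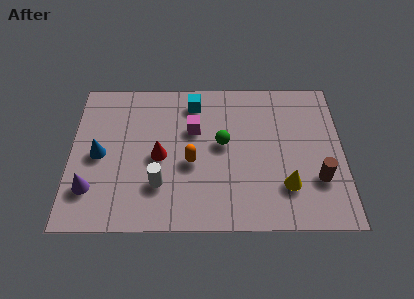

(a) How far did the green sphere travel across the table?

1.3

The green sphere was near (6.8, 3.1) before and (5.8, 3.9) after, so it travelled √(1.0² + 0.8²) ≈ 1.3 units.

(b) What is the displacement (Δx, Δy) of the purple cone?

(-0.8, -0.6)

The purple cone was at about (1.6, 2.4) and moved to about (0.8, 1.8).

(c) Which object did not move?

the orange capsule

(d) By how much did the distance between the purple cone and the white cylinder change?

-1.5

Before: roughly 4.1 units apart; after: 2.6. That's 1.5 units closer together.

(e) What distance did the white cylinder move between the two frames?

2.3

The white cylinder moved from about (5.4, 0.9) to (3.4, 2.0), a distance of √(2.0² + 1.1²) ≈ 2.3.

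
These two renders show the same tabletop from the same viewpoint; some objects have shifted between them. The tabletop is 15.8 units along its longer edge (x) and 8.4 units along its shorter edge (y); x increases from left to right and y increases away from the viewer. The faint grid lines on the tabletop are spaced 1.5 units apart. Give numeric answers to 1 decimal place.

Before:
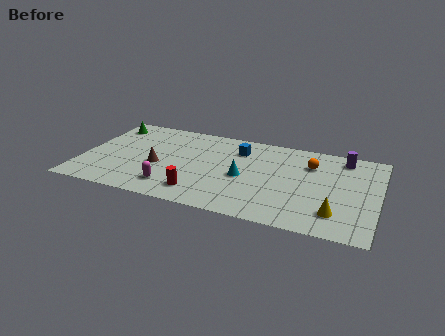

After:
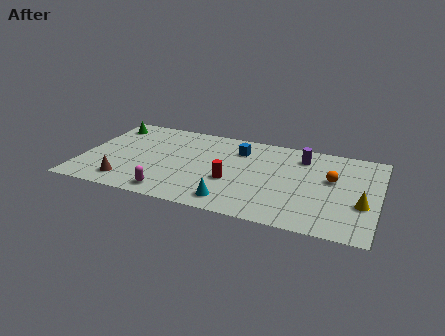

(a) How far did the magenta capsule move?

0.6

The magenta capsule moved from about (5.0, 1.7) to (5.0, 1.1), a distance of √(0.0² + 0.6²) ≈ 0.6.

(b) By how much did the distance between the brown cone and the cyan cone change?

+1.1

The distance was about 4.6 in the first image and 5.7 in the second, so they moved 1.1 units further apart.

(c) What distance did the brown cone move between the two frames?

2.5

From (4.1, 3.5) to (2.6, 1.5), the brown cone covered √(1.5² + 2.0²) ≈ 2.5 units.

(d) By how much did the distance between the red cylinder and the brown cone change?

+2.7

They were about 3.1 units apart before and 5.8 after — 2.7 units further apart.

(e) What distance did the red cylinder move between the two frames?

2.3

The red cylinder moved from about (6.5, 1.6) to (8.1, 3.2), a distance of √(1.6² + 1.6²) ≈ 2.3.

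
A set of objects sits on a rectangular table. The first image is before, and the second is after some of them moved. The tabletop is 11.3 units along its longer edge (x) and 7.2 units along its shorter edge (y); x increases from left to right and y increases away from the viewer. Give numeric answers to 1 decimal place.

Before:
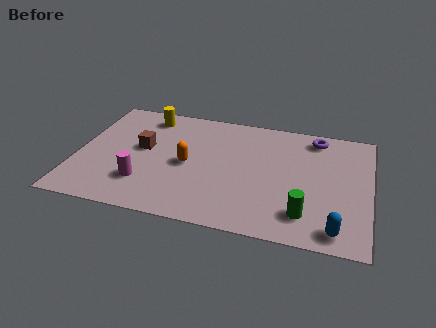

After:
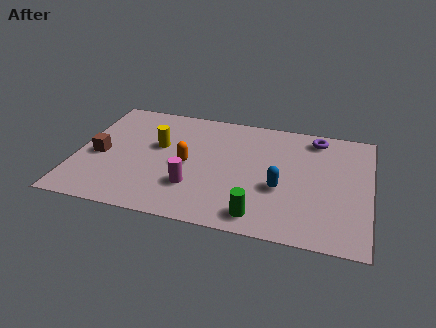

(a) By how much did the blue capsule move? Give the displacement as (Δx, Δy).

(-2.2, 1.9)

The blue capsule started near (10.1, 0.9) and ended near (7.9, 2.8).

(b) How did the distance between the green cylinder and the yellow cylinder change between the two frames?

-2.6

The distance was about 7.9 in the first image and 5.3 in the second, so they moved 2.6 units closer together.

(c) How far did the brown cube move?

1.8

The brown cube was near (2.5, 4.0) before and (0.9, 3.2) after, so it travelled √(1.6² + 0.8²) ≈ 1.8 units.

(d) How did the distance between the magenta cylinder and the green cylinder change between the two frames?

-3.4

Before: roughly 6.2 units apart; after: 2.8. That's 3.4 units closer together.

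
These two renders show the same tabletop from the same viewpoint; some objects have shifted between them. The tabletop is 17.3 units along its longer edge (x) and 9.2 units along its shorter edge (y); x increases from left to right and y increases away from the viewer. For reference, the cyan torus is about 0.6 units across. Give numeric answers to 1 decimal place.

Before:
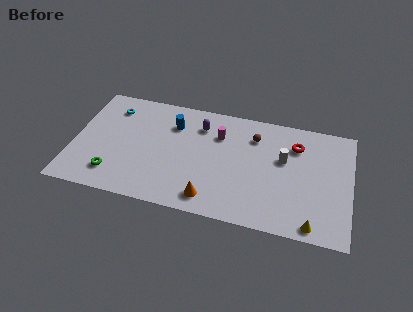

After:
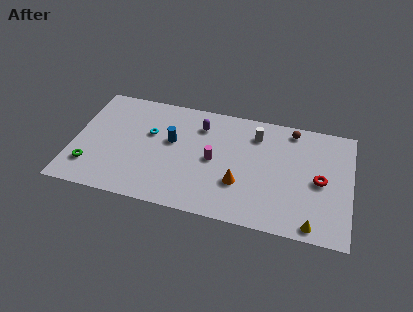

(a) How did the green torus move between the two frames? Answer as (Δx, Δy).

(-1.5, 0.3)

The green torus started near (2.7, 1.9) and ended near (1.2, 2.2).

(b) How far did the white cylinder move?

2.4

From (13.1, 5.6) to (11.3, 7.2), the white cylinder covered √(1.8² + 1.6²) ≈ 2.4 units.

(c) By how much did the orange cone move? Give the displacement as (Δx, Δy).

(1.7, 1.6)

From the two frames, the orange cone sits at roughly (8.8, 1.4) before and (10.5, 3.0) after.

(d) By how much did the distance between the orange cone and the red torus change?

-2.3

They were about 7.4 units apart before and 5.1 after — 2.3 units closer together.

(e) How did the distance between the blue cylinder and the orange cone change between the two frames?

-1.0

The distance was about 6.0 in the first image and 5.0 in the second, so they moved 1.0 units closer together.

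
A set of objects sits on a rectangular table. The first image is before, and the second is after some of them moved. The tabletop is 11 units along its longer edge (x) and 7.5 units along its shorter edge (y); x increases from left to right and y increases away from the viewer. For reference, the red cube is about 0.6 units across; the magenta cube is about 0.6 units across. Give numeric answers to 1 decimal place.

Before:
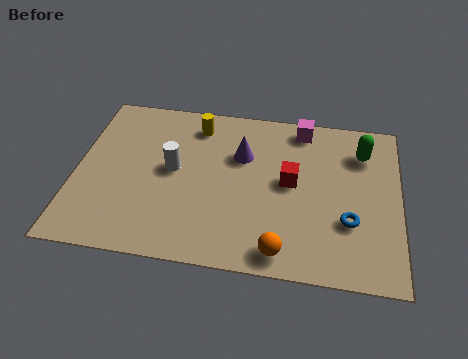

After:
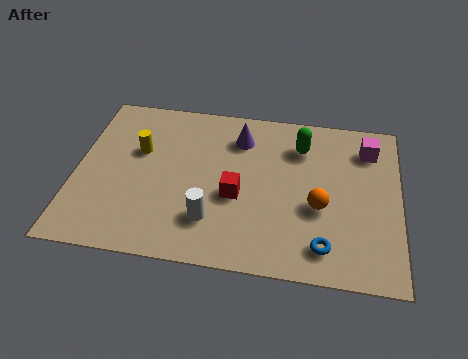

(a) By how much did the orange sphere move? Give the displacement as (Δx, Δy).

(1.2, 2.1)

The orange sphere started near (7.1, 0.9) and ended near (8.3, 3.0).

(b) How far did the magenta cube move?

2.4

From (7.6, 6.6) to (9.9, 5.9), the magenta cube covered √(2.3² + 0.7²) ≈ 2.4 units.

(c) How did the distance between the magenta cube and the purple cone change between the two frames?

+1.8

The distance was about 2.6 in the first image and 4.4 in the second, so they moved 1.8 units further apart.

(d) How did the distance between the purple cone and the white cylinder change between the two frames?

+1.5

Before: roughly 2.5 units apart; after: 4.0. That's 1.5 units further apart.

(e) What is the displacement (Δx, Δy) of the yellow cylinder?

(-1.9, -1.5)

From the two frames, the yellow cylinder sits at roughly (4.0, 6.2) before and (2.1, 4.7) after.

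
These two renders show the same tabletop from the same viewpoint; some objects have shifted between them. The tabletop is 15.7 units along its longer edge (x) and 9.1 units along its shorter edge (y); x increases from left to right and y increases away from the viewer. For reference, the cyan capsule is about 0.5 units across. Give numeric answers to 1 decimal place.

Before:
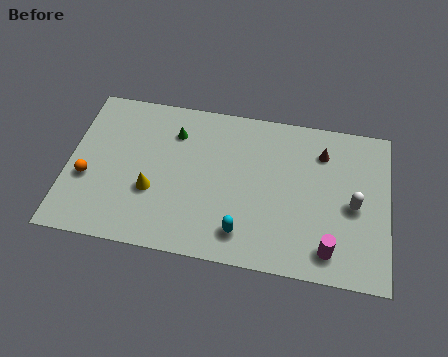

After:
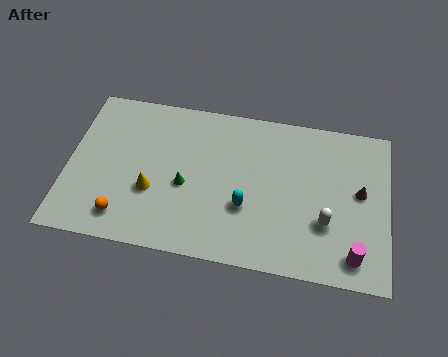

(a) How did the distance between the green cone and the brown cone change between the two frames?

+1.3

Before: roughly 7.3 units apart; after: 8.6. That's 1.3 units further apart.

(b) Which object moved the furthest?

the green cone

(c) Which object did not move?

the yellow cone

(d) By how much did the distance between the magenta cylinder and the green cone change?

-0.8

The distance was about 9.5 in the first image and 8.7 in the second, so they moved 0.8 units closer together.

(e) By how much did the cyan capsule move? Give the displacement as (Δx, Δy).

(0.1, 1.5)

The cyan capsule started near (8.7, 1.7) and ended near (8.8, 3.2).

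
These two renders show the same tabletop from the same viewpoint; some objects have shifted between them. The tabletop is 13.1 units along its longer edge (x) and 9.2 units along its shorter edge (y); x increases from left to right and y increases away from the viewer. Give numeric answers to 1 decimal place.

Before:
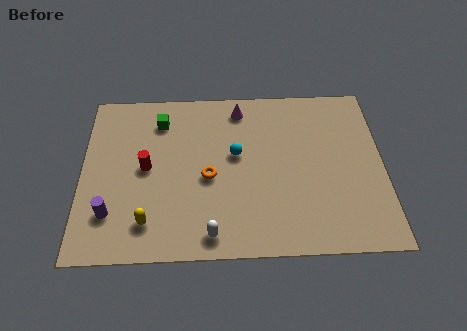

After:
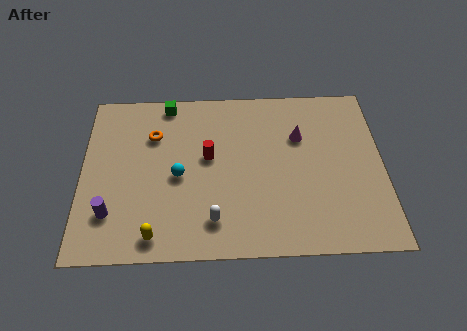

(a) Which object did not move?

the purple cylinder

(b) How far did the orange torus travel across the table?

3.4

The orange torus moved from about (5.5, 4.1) to (3.1, 6.5), a distance of √(2.4² + 2.4²) ≈ 3.4.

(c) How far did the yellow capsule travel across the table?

0.8

The yellow capsule was near (2.9, 1.8) before and (3.2, 1.1) after, so it travelled √(0.3² + 0.7²) ≈ 0.8 units.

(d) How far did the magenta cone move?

3.1

The magenta cone moved from about (6.9, 7.9) to (9.5, 6.2), a distance of √(2.6² + 1.7²) ≈ 3.1.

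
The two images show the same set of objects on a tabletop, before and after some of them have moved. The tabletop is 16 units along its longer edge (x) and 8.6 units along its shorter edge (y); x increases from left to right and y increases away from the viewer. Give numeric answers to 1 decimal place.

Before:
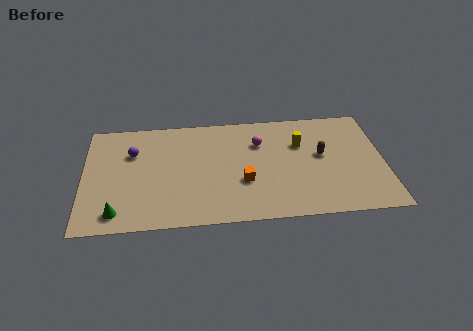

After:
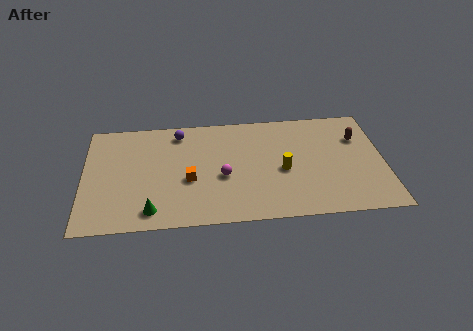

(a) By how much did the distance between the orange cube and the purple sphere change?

-2.7

Before: roughly 6.5 units apart; after: 3.8. That's 2.7 units closer together.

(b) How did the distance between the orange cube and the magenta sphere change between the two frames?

-1.3

The distance was about 3.1 in the first image and 1.8 in the second, so they moved 1.3 units closer together.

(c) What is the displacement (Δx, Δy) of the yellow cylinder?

(-1.0, -2.0)

The yellow cylinder was at about (11.6, 5.8) and moved to about (10.6, 3.8).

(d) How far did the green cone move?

1.8

From (1.8, 1.3) to (3.6, 1.3), the green cone covered √(1.8² + 0.0²) ≈ 1.8 units.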